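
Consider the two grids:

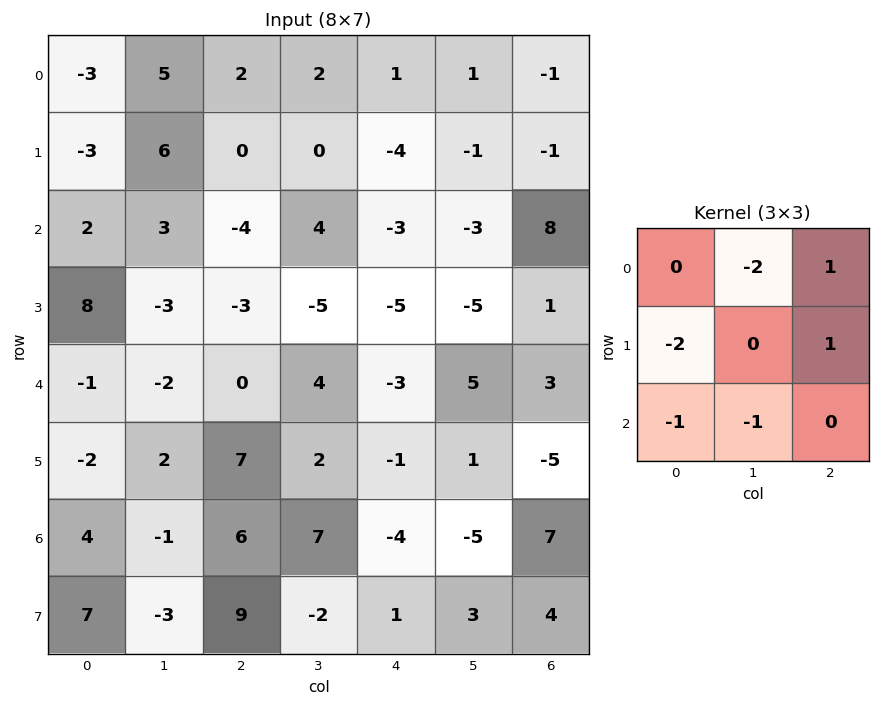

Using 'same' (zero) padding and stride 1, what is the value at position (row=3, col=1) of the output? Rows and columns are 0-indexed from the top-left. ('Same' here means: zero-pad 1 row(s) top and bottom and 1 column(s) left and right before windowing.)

-26

The receptive field on the zero-padded input at this output position is [2 3 -4 / 8 -3 -3 / -1 -2 0]. Elementwise product with the kernel and sum: 3·-2 + -4·1 + 8·-2 + -3·1 + -1·-1 + -2·-1.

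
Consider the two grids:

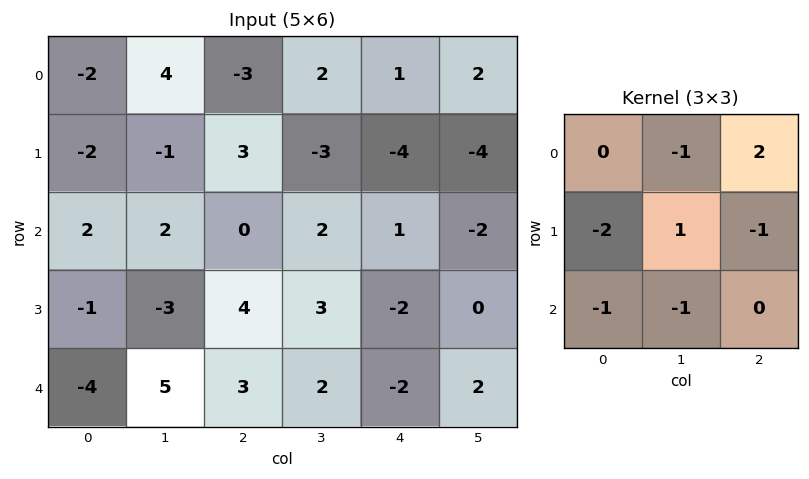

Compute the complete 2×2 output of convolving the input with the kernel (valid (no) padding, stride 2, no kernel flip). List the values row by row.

Output[0,0]: The receptive field on the input at this output position is [-2 4 -3 / -2 -1 3 / 2 2 0]. Elementwise product with the kernel and sum: 4·-1 + -3·2 + -2·-2 + -1·1 + 3·-1 + 2·-1 + 2·-1.

-14 -7
-8 -8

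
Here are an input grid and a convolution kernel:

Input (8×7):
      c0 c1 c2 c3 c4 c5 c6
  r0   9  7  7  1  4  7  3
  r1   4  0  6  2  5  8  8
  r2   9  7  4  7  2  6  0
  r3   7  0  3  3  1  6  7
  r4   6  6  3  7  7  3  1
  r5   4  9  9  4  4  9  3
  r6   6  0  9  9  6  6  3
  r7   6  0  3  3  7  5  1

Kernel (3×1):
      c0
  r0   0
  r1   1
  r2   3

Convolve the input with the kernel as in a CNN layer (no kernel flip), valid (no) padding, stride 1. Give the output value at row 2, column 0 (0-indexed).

25

The receptive field on the input at this output position is [9 / 7 / 6]. Elementwise product with the kernel and sum: 7·1 + 6·3.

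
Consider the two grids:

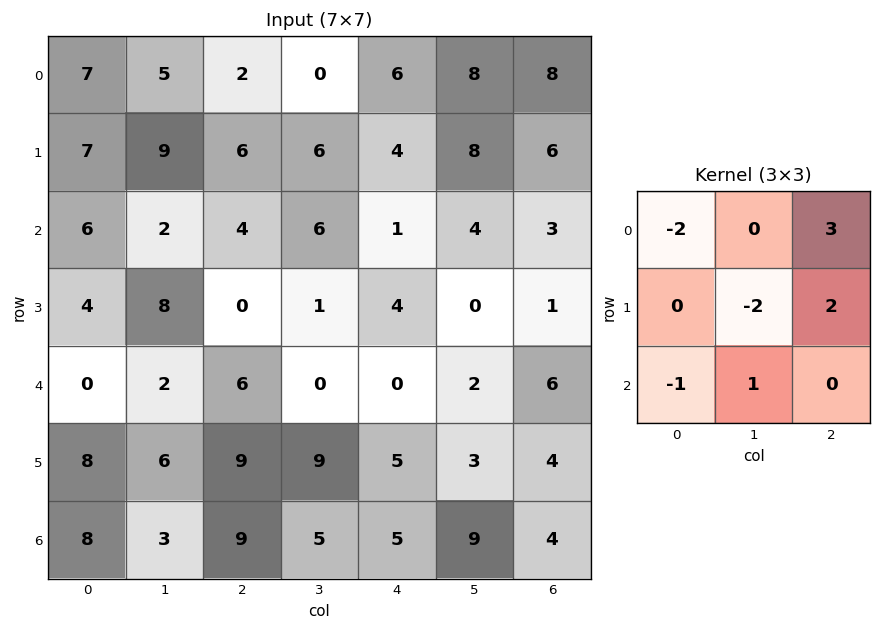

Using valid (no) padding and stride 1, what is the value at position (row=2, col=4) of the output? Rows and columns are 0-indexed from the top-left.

The receptive field on the input at this output position is [1 4 3 / 4 0 1 / 0 2 6]. Elementwise product with the kernel and sum: 1·-2 + 3·3 + 0·-2 + 1·2 + 0·-1 + 2·1.

11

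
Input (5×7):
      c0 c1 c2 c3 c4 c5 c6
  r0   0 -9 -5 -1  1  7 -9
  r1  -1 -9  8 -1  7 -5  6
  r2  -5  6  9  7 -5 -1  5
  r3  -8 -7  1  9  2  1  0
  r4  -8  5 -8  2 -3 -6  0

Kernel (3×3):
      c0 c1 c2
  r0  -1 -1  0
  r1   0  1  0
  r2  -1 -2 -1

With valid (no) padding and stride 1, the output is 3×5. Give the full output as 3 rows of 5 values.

Output[0,0]: The receptive field on the input at this output position is [0 -9 -5 / -1 -9 8 / -5 6 9]. Elementwise product with the kernel and sum: 0·-1 + -9·-1 + -9·1 + -5·-1 + 6·-2 + 9·-1.

-16 -9 -13 11 -11
37 6 -21 -25 -7
-2 -5 0 10 22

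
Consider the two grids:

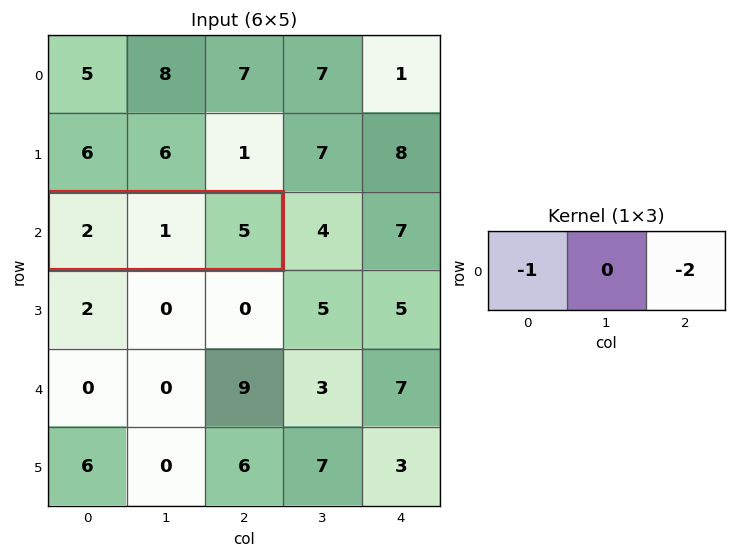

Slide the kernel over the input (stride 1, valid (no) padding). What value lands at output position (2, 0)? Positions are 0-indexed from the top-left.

The receptive field on the input at this output position is [2 1 5]. Elementwise product with the kernel and sum: 2·-1 + 5·-2.

-12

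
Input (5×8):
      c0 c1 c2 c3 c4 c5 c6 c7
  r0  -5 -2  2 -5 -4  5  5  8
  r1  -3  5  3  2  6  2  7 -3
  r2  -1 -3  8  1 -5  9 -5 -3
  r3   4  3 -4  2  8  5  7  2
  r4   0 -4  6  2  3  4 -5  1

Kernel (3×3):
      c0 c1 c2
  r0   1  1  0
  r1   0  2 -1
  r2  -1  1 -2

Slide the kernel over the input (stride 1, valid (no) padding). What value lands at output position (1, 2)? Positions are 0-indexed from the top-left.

The receptive field on the input at this output position is [3 2 6 / 8 1 -5 / -4 2 8]. Elementwise product with the kernel and sum: 3·1 + 2·1 + 1·2 + -5·-1 + -4·-1 + 2·1 + 8·-2.

2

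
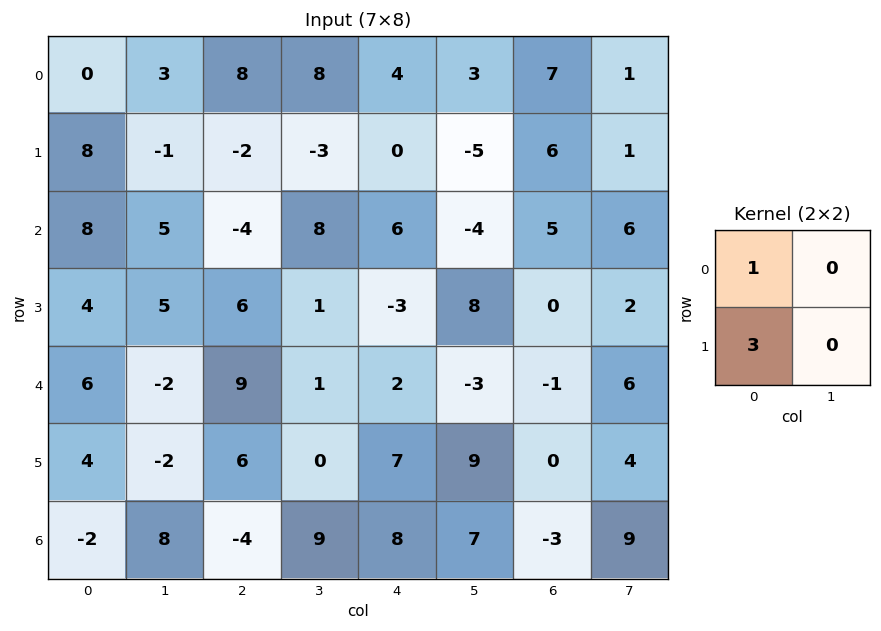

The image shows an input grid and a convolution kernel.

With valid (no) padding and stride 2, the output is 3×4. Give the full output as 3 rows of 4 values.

Output[0,0]: The receptive field on the input at this output position is [0 3 / 8 -1]. Elementwise product with the kernel and sum: 0·1 + 8·3.

24 2 4 25
20 14 -3 5
18 27 23 -1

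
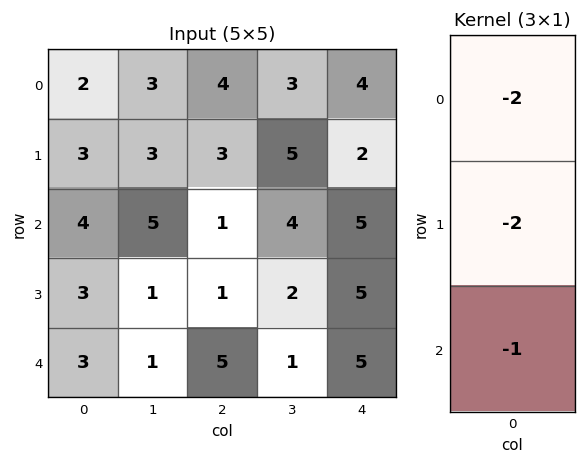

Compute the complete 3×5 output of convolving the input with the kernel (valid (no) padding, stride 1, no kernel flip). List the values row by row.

Output[0,0]: The receptive field on the input at this output position is [2 / 3 / 4]. Elementwise product with the kernel and sum: 2·-2 + 3·-2 + 4·-1.
Output[0,1]: The receptive field on the input at this output position is [3 / 3 / 5]. Elementwise product with the kernel and sum: 3·-2 + 3·-2 + 5·-1.

-14 -17 -15 -20 -17
-17 -17 -9 -20 -19
-17 -13 -9 -13 -25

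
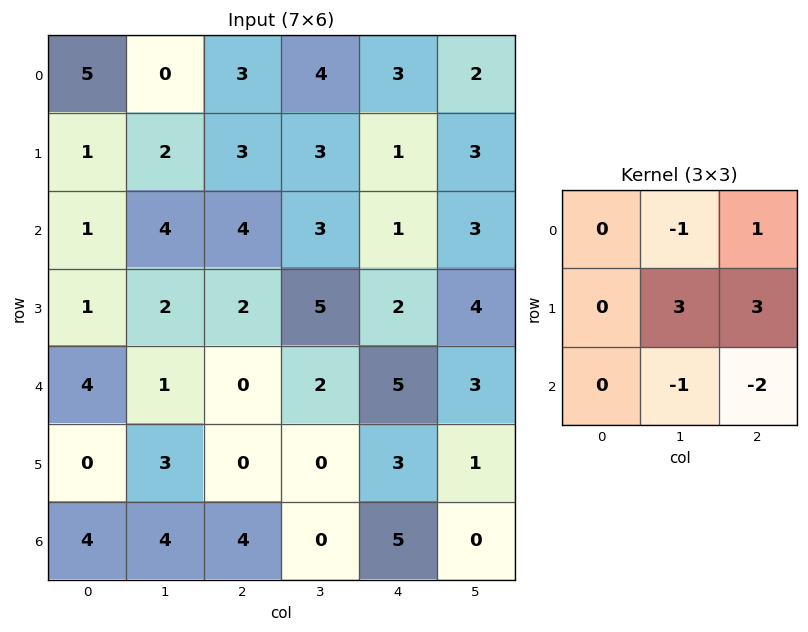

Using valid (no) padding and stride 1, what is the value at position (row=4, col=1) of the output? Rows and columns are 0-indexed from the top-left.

-2

The receptive field on the input at this output position is [1 0 2 / 3 0 0 / 4 4 0]. Elementwise product with the kernel and sum: 0·-1 + 2·1 + 0·3 + 0·3 + 4·-1 + 0·-2.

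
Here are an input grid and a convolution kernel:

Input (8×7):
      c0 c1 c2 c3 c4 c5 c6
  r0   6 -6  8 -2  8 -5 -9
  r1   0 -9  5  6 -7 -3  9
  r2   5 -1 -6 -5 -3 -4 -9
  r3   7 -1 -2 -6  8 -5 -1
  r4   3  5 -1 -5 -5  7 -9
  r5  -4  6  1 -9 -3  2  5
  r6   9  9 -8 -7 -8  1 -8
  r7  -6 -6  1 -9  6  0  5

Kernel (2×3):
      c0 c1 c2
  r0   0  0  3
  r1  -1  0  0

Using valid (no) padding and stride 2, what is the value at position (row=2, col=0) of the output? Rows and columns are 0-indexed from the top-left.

1

The receptive field on the input at this output position is [3 5 -1 / -4 6 1]. Elementwise product with the kernel and sum: -1·3 + -4·-1.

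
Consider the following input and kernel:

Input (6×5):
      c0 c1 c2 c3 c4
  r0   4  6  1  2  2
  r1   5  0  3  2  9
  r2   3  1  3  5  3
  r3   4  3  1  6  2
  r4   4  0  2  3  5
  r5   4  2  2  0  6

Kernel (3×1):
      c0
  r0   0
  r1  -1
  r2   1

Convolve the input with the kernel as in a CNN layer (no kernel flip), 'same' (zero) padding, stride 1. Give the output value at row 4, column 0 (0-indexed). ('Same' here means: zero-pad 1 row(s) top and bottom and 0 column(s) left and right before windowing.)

The receptive field on the zero-padded input at this output position is [4 / 4 / 4]. Elementwise product with the kernel and sum: 4·-1 + 4·1.

0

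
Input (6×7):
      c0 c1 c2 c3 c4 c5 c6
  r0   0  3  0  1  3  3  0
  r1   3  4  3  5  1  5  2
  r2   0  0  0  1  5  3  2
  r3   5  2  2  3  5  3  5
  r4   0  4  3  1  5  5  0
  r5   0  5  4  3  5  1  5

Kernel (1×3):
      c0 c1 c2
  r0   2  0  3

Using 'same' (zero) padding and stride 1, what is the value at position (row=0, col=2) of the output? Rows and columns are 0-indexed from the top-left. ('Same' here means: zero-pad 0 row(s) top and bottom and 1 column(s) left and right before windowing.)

The receptive field on the zero-padded input at this output position is [3 0 1]. Elementwise product with the kernel and sum: 3·2 + 1·3.

9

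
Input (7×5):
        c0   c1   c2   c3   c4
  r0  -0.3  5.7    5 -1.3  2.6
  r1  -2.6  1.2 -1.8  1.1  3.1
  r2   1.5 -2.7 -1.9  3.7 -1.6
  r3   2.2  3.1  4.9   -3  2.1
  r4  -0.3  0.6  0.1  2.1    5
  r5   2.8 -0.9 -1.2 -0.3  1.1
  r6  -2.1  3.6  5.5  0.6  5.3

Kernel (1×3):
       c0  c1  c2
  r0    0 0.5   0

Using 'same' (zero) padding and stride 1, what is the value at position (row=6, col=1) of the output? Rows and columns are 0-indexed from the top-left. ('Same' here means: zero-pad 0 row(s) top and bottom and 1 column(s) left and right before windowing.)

1.8

The receptive field on the zero-padded input at this output position is [-2.1 3.6 5.5]. Elementwise product with the kernel and sum: 3.6·0.5.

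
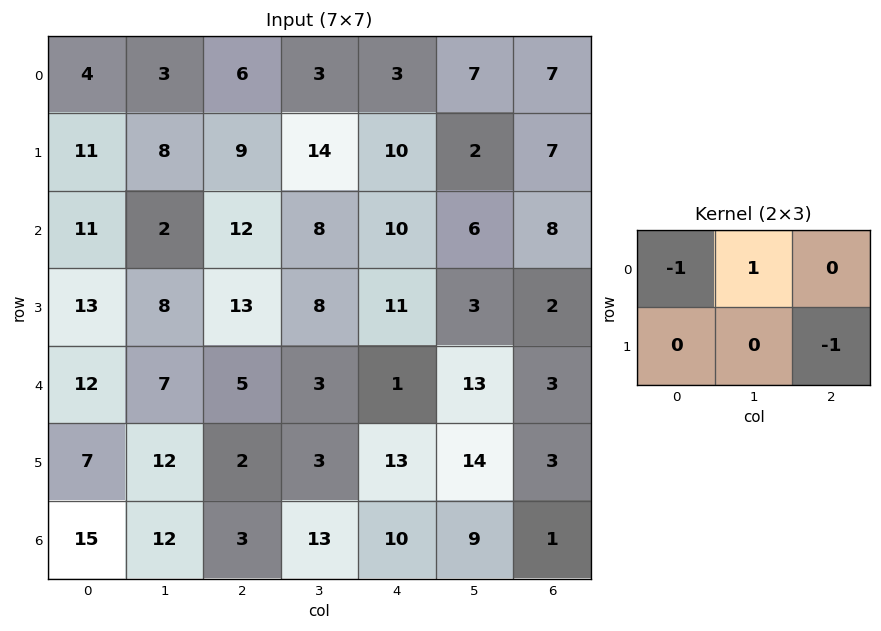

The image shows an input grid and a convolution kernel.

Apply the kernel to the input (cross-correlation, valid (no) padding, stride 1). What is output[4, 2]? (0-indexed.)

The receptive field on the input at this output position is [5 3 1 / 2 3 13]. Elementwise product with the kernel and sum: 5·-1 + 3·1 + 13·-1.

-15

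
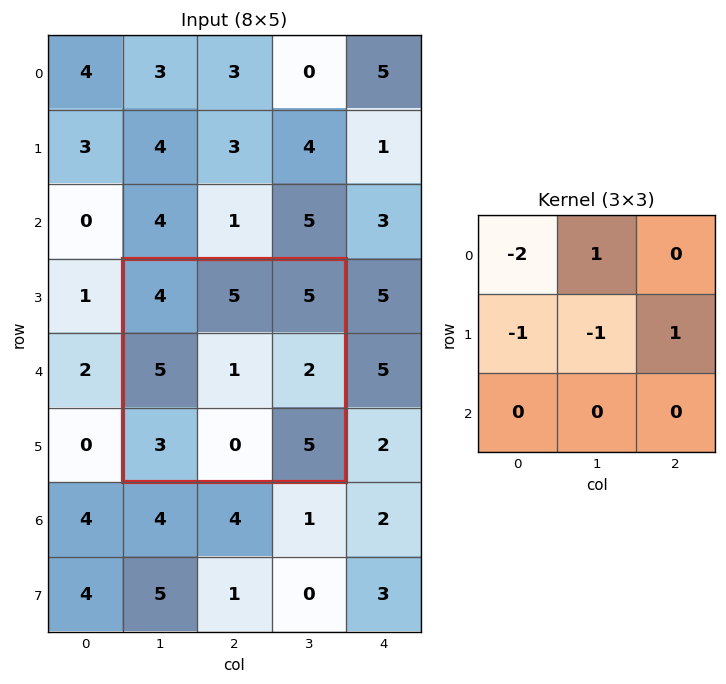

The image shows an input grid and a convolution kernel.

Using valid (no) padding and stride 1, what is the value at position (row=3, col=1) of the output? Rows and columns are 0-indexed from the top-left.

The receptive field on the input at this output position is [4 5 5 / 5 1 2 / 3 0 5]. Elementwise product with the kernel and sum: 4·-2 + 5·1 + 5·-1 + 1·-1 + 2·1.

-7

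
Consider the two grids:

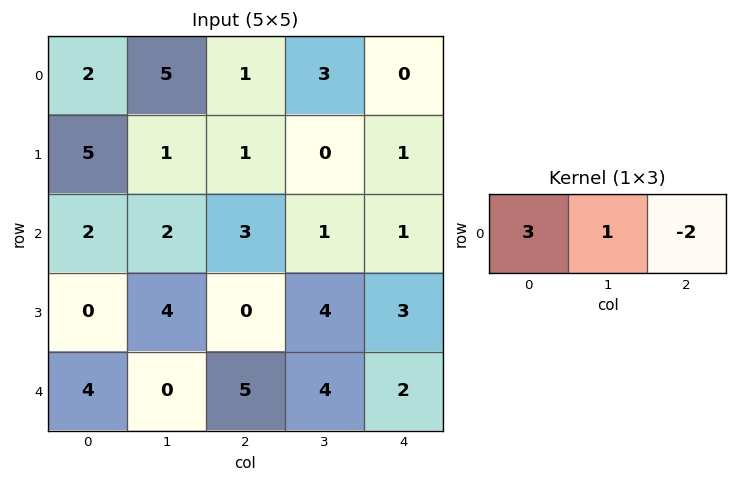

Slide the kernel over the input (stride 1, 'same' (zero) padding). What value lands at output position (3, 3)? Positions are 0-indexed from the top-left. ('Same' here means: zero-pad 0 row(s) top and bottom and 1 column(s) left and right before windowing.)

-2

The receptive field on the zero-padded input at this output position is [0 4 3]. Elementwise product with the kernel and sum: 0·3 + 4·1 + 3·-2.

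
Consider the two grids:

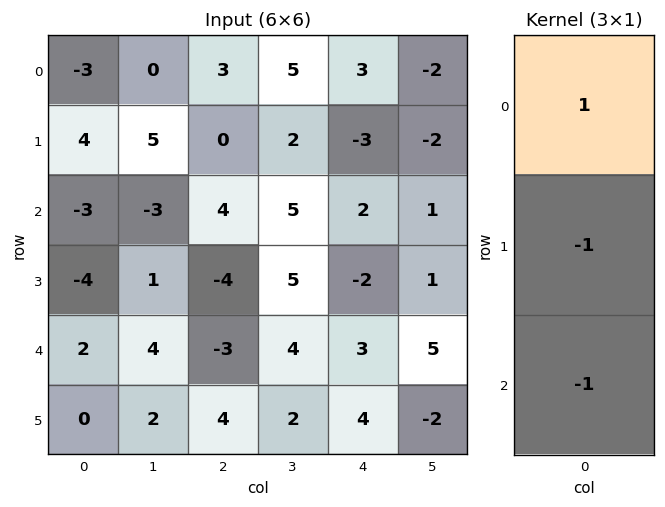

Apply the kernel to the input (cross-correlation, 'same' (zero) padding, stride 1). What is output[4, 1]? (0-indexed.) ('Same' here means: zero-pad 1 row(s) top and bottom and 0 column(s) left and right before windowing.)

The receptive field on the zero-padded input at this output position is [1 / 4 / 2]. Elementwise product with the kernel and sum: 1·1 + 4·-1 + 2·-1.

-5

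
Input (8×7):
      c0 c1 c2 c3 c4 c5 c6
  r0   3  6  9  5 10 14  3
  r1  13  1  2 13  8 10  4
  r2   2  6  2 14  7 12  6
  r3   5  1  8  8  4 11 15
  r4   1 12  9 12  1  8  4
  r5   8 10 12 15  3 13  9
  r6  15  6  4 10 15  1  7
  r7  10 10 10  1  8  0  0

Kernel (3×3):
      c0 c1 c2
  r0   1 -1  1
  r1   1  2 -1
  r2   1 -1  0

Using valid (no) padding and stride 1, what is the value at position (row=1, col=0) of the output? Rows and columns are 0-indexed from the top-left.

30

The receptive field on the input at this output position is [13 1 2 / 2 6 2 / 5 1 8]. Elementwise product with the kernel and sum: 13·1 + 1·-1 + 2·1 + 2·1 + 6·2 + 2·-1 + 5·1 + 1·-1.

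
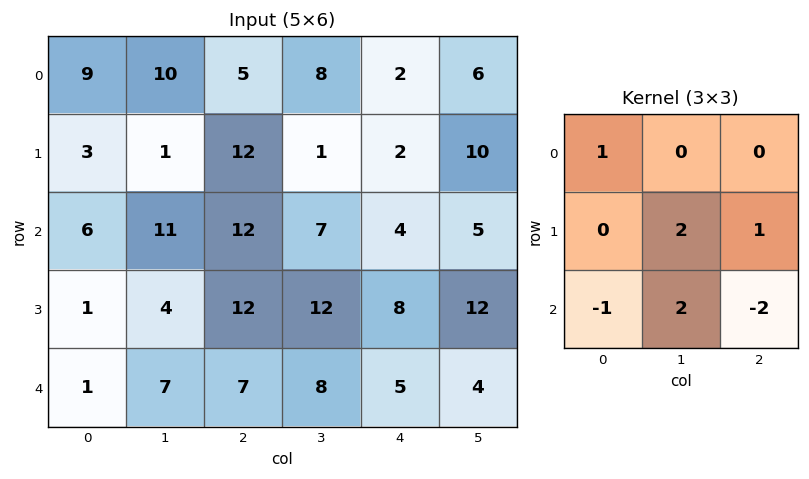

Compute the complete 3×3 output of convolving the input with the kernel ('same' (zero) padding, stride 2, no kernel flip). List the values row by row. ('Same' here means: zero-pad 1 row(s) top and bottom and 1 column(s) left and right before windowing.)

32 39 -7
17 28 -6
9 26 26

Output[0,0]: The receptive field on the zero-padded input at this output position is [0 0 0 / 0 9 10 / 0 3 1]. Elementwise product with the kernel and sum: 0·1 + 9·2 + 10·1 + 0·-1 + 3·2 + 1·-2.
Output[0,1]: The receptive field on the zero-padded input at this output position is [0 0 0 / 10 5 8 / 1 12 1]. Elementwise product with the kernel and sum: 0·1 + 5·2 + 8·1 + 1·-1 + 12·2 + 1·-2.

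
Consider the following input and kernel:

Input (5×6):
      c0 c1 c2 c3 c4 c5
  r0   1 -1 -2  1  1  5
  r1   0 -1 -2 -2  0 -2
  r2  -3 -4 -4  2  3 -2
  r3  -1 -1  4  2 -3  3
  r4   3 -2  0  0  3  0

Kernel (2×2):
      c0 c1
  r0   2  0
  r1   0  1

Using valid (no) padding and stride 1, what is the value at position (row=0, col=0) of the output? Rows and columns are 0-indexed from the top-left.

The receptive field on the input at this output position is [1 -1 / 0 -1]. Elementwise product with the kernel and sum: 1·2 + -1·1.

1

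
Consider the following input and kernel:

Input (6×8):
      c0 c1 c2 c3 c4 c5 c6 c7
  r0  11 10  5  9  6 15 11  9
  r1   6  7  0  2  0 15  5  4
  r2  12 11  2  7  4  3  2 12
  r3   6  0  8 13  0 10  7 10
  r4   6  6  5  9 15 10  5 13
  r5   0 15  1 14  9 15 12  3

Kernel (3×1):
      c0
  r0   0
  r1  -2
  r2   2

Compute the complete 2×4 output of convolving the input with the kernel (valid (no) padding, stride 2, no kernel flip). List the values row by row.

Output[0,0]: The receptive field on the input at this output position is [11 / 6 / 12]. Elementwise product with the kernel and sum: 6·-2 + 12·2.

12 4 8 -6
0 -6 30 -4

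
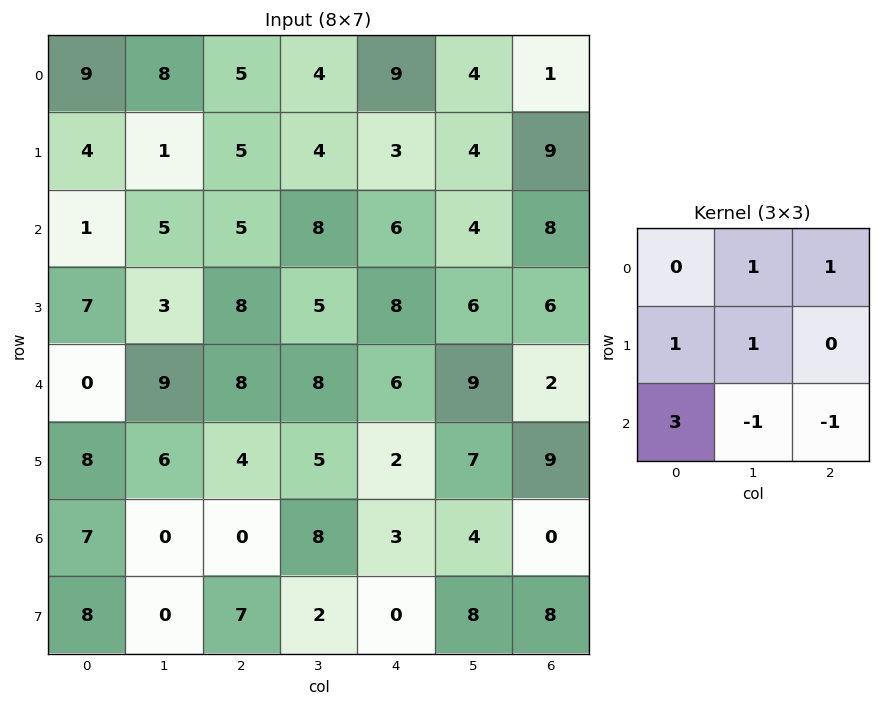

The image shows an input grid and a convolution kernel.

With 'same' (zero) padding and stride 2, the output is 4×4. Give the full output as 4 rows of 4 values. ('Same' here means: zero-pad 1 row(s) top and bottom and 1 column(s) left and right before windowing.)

4 7 18 8
-4 15 22 33
-4 39 34 29
13 0 18 29

Output[0,0]: The receptive field on the zero-padded input at this output position is [0 0 0 / 0 9 8 / 0 4 1]. Elementwise product with the kernel and sum: 0·1 + 0·1 + 0·1 + 9·1 + 0·3 + 4·-1 + 1·-1.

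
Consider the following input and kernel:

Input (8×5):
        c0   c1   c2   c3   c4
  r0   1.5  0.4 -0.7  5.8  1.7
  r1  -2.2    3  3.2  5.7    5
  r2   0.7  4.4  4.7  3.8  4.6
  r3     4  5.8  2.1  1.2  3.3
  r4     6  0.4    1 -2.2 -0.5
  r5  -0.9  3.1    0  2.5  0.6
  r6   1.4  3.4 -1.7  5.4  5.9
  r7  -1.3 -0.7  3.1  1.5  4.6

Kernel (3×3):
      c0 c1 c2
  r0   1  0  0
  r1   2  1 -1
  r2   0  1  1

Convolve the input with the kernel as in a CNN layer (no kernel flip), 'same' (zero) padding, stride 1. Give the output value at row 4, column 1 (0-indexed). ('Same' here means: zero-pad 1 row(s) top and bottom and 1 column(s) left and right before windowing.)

18.5

The receptive field on the zero-padded input at this output position is [4 5.8 2.1 / 6 0.4 1 / -0.9 3.1 0]. Elementwise product with the kernel and sum: 4·1 + 6·2 + 0.4·1 + 1·-1 + 3.1·1 + 0·1.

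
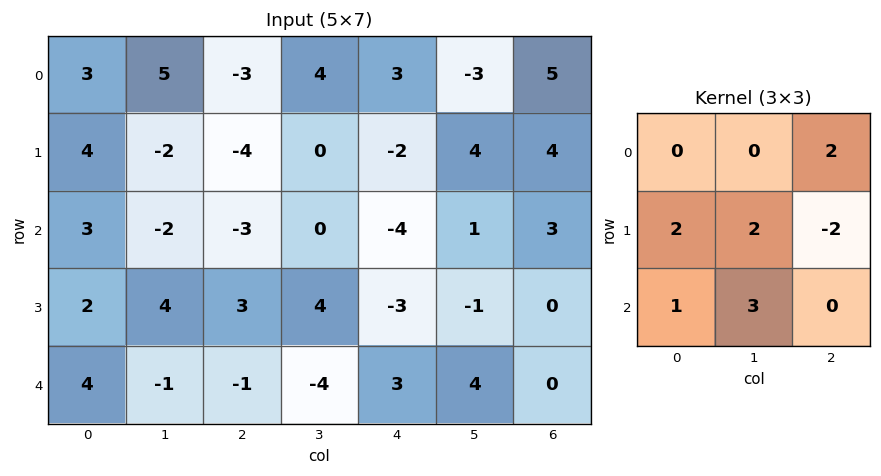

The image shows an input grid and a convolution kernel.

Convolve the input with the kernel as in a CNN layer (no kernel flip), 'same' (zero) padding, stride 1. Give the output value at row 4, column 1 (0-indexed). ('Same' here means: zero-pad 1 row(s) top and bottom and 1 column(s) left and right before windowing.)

14

The receptive field on the zero-padded input at this output position is [2 4 3 / 4 -1 -1 / 0 0 0]. Elementwise product with the kernel and sum: 3·2 + 4·2 + -1·2 + -1·-2 + 0·1 + 0·3.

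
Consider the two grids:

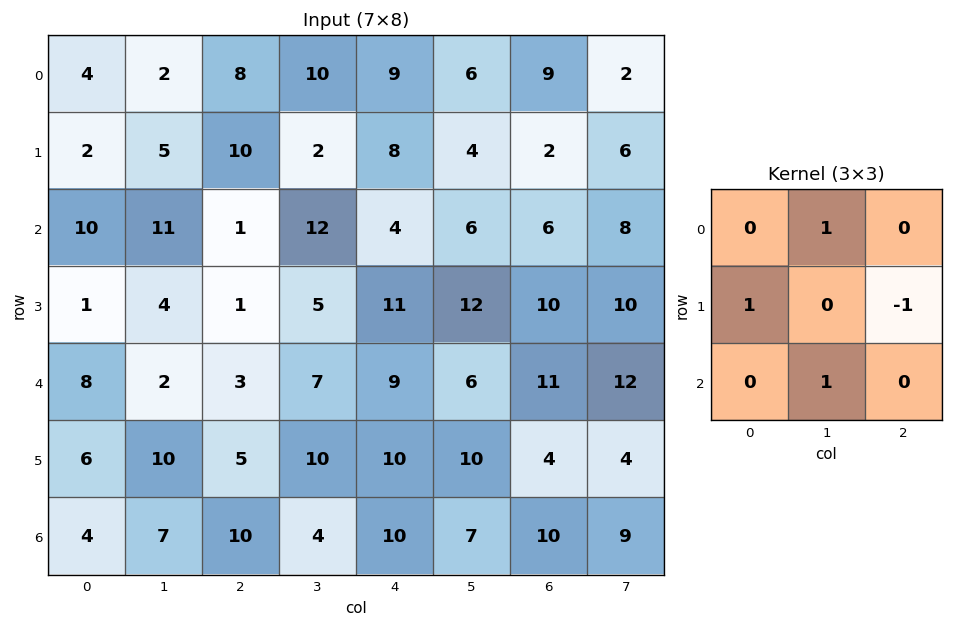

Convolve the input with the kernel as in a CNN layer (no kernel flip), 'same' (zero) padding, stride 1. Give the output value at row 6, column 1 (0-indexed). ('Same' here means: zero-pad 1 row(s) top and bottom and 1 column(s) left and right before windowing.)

4

The receptive field on the zero-padded input at this output position is [6 10 5 / 4 7 10 / 0 0 0]. Elementwise product with the kernel and sum: 10·1 + 4·1 + 10·-1 + 0·1.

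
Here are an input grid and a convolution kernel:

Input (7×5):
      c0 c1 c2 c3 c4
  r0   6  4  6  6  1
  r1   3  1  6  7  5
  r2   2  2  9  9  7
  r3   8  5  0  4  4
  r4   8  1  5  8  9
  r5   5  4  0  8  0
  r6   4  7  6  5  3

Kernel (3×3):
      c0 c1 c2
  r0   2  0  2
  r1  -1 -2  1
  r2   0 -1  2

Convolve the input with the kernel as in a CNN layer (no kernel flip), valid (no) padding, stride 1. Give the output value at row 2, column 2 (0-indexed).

38

The receptive field on the input at this output position is [9 9 7 / 0 4 4 / 5 8 9]. Elementwise product with the kernel and sum: 9·2 + 7·2 + 0·-1 + 4·-2 + 4·1 + 8·-1 + 9·2.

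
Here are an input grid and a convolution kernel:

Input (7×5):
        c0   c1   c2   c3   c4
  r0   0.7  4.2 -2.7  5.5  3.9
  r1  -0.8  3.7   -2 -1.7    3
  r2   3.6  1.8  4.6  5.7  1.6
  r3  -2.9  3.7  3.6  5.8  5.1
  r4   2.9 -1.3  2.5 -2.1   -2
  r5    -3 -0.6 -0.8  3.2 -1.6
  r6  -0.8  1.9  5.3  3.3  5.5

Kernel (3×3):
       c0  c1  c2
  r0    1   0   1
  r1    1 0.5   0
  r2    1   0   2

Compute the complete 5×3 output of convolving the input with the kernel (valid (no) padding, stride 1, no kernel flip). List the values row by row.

Output[0,0]: The receptive field on the input at this output position is [0.7 4.2 -2.7 / -0.8 3.7 -2 / 3.6 1.8 4.6]. Elementwise product with the kernel and sum: 0.7·1 + -2.7·1 + -0.8·1 + 3.7·0.5 + 3.6·1 + 4.6·2.
Output[0,1]: The receptive field on the input at this output position is [4.2 -2.7 5.5 / 3.7 -2 -1.7 / 1.8 4.6 5.7]. Elementwise product with the kernel and sum: 4.2·1 + 5.5·1 + 3.7·1 + -2·0.5 + 1.8·1 + 5.7·2.

11.85 25.6 6.15
6 21.4 22.25
15.05 7.5 11.2
-1.65 15.25 6.15
11.9 4.1 17.6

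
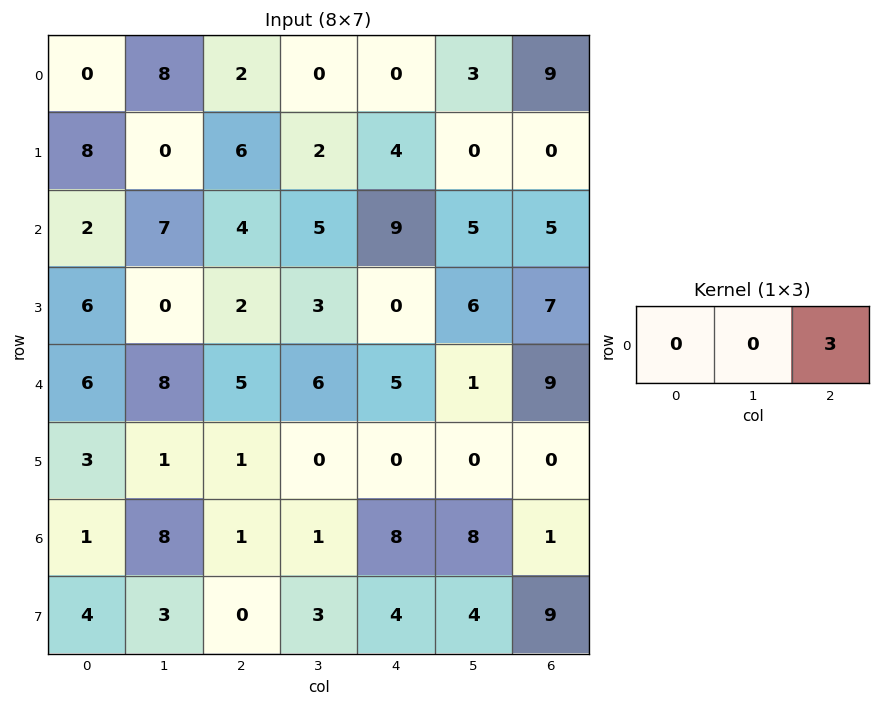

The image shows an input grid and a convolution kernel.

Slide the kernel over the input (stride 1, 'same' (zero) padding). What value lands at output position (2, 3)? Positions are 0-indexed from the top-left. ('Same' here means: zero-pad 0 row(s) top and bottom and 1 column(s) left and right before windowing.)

27

The receptive field on the zero-padded input at this output position is [4 5 9]. Elementwise product with the kernel and sum: 9·3.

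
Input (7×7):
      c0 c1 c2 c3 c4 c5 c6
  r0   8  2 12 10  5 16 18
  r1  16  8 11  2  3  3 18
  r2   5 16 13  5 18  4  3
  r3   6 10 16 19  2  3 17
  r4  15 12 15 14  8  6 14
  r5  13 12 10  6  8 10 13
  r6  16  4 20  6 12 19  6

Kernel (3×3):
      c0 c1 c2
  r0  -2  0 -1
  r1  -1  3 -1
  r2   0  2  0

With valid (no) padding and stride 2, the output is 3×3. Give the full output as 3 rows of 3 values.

1 -27 -32
9 23 -37
-24 -26 17

Output[0,0]: The receptive field on the input at this output position is [8 2 12 / 16 8 11 / 5 16 13]. Elementwise product with the kernel and sum: 8·-2 + 12·-1 + 16·-1 + 8·3 + 11·-1 + 16·2.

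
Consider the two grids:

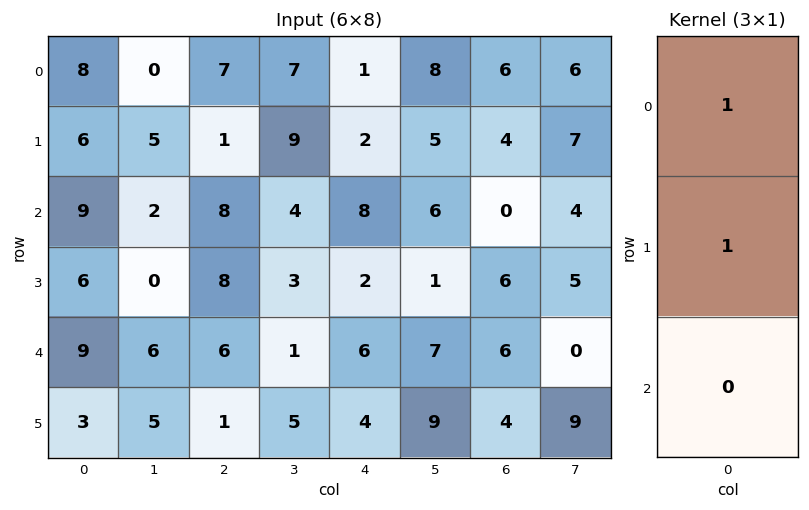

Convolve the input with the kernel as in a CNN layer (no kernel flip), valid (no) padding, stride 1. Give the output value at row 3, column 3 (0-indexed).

The receptive field on the input at this output position is [3 / 1 / 5]. Elementwise product with the kernel and sum: 3·1 + 1·1.

4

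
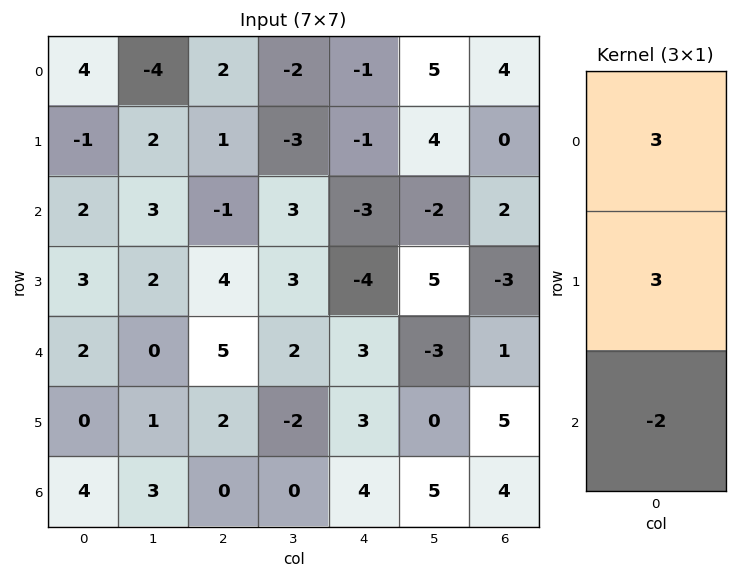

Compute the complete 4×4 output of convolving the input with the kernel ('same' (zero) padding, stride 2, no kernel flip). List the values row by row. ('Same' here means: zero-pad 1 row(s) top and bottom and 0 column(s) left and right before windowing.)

14 4 -1 12
-3 -8 -4 12
15 23 -9 -16
12 6 21 27

Output[0,0]: The receptive field on the zero-padded input at this output position is [0 / 4 / -1]. Elementwise product with the kernel and sum: 0·3 + 4·3 + -1·-2.
Output[0,1]: The receptive field on the zero-padded input at this output position is [0 / 2 / 1]. Elementwise product with the kernel and sum: 0·3 + 2·3 + 1·-2.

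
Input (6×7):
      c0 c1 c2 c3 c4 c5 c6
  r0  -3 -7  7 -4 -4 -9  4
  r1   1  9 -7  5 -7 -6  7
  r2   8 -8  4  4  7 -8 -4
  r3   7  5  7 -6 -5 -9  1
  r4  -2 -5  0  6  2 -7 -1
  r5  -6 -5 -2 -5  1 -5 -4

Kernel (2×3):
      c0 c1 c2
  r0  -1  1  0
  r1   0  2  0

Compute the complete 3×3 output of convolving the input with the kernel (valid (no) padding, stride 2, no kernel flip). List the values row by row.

Output[0,0]: The receptive field on the input at this output position is [-3 -7 7 / 1 9 -7]. Elementwise product with the kernel and sum: -3·-1 + -7·1 + 9·2.
Output[0,1]: The receptive field on the input at this output position is [7 -4 -4 / -7 5 -7]. Elementwise product with the kernel and sum: 7·-1 + -4·1 + 5·2.

14 -1 -17
-6 -12 -33
-13 -4 -19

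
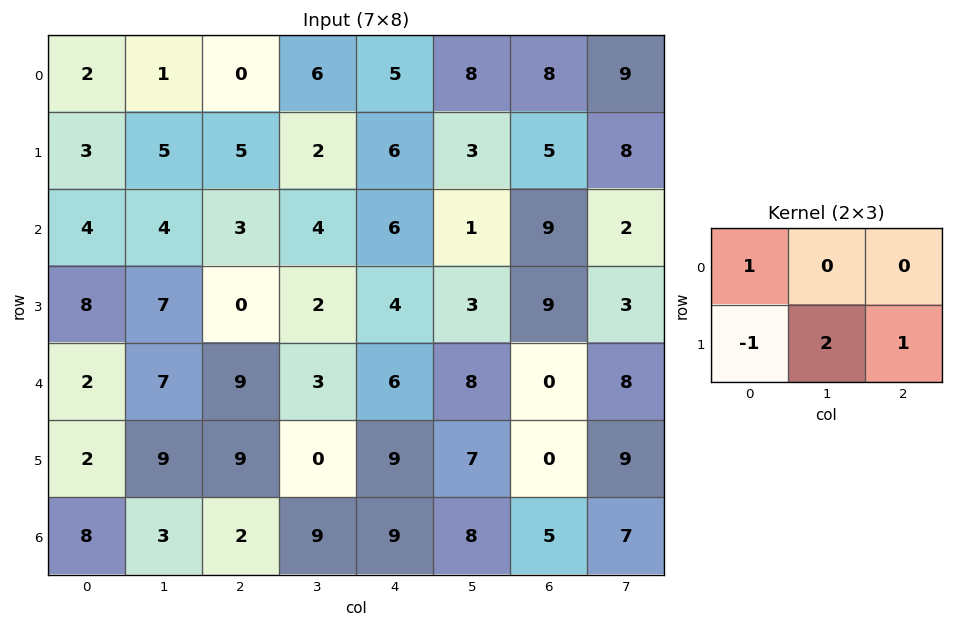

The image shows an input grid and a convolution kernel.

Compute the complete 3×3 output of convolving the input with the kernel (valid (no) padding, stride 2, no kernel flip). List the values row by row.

14 5 10
10 11 17
27 9 11

Output[0,0]: The receptive field on the input at this output position is [2 1 0 / 3 5 5]. Elementwise product with the kernel and sum: 2·1 + 3·-1 + 5·2 + 5·1.
Output[0,1]: The receptive field on the input at this output position is [0 6 5 / 5 2 6]. Elementwise product with the kernel and sum: 0·1 + 5·-1 + 2·2 + 6·1.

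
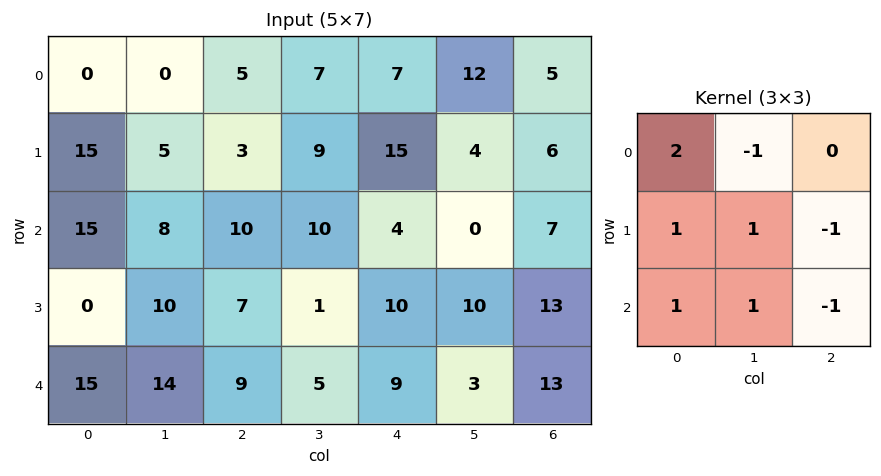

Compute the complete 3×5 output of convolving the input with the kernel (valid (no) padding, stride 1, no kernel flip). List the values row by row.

Output[0,0]: The receptive field on the input at this output position is [0 0 5 / 15 5 3 / 15 8 10]. Elementwise product with the kernel and sum: 0·2 + 0·-1 + 15·1 + 5·1 + 3·-1 + 15·1 + 8·1 + 10·-1.

30 2 16 41 12
41 31 11 18 30
45 40 13 28 14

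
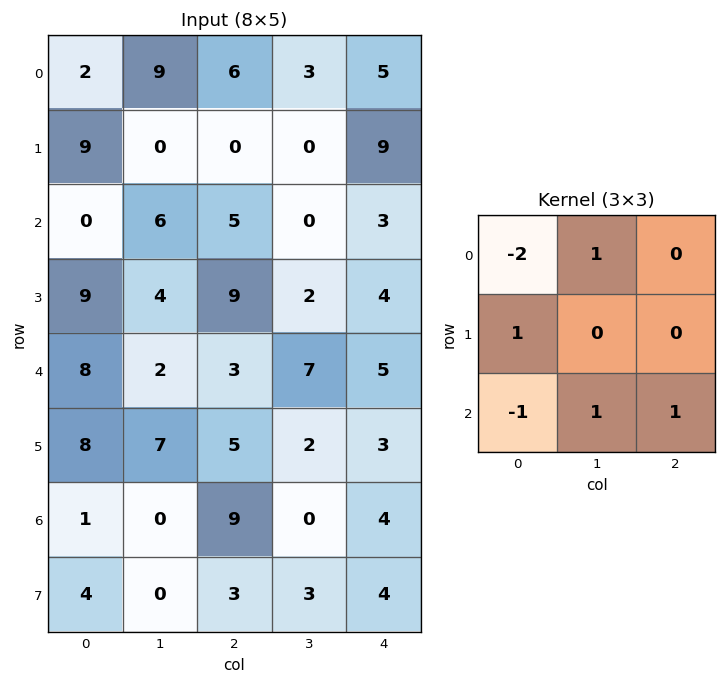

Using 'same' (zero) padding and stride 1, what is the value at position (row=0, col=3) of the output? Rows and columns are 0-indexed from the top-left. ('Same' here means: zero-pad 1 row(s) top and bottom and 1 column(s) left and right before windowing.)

The receptive field on the zero-padded input at this output position is [0 0 0 / 6 3 5 / 0 0 9]. Elementwise product with the kernel and sum: 0·-2 + 0·1 + 6·1 + 0·-1 + 0·1 + 9·1.

15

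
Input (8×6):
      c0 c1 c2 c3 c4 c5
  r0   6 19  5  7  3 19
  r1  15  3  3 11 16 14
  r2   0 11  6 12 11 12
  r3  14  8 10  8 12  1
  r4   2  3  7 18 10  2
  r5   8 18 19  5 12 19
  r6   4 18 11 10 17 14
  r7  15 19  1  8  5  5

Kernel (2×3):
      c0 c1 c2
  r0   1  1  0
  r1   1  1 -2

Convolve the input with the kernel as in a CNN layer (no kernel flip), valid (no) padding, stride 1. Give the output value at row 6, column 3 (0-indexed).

30

The receptive field on the input at this output position is [10 17 14 / 8 5 5]. Elementwise product with the kernel and sum: 10·1 + 17·1 + 8·1 + 5·1 + 5·-2.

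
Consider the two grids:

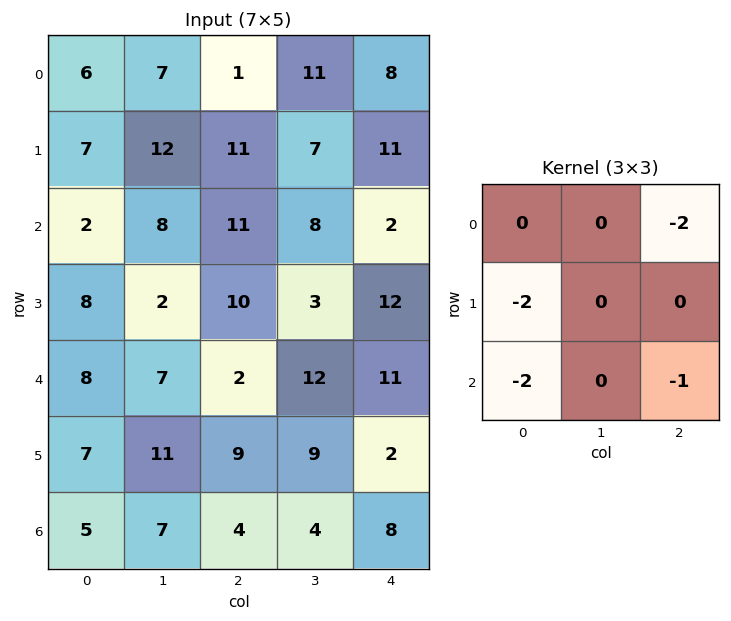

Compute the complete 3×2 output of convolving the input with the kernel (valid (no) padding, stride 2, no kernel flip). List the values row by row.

-31 -62
-56 -39
-32 -56

Output[0,0]: The receptive field on the input at this output position is [6 7 1 / 7 12 11 / 2 8 11]. Elementwise product with the kernel and sum: 1·-2 + 7·-2 + 2·-2 + 11·-1.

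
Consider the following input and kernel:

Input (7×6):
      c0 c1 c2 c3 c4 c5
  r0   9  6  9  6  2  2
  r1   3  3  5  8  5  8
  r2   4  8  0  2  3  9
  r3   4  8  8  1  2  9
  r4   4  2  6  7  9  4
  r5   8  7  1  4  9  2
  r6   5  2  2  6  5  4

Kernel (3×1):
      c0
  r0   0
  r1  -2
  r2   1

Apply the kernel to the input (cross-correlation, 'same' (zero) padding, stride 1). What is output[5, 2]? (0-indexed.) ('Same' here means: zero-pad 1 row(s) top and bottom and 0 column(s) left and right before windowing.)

The receptive field on the zero-padded input at this output position is [6 / 1 / 2]. Elementwise product with the kernel and sum: 1·-2 + 2·1.

0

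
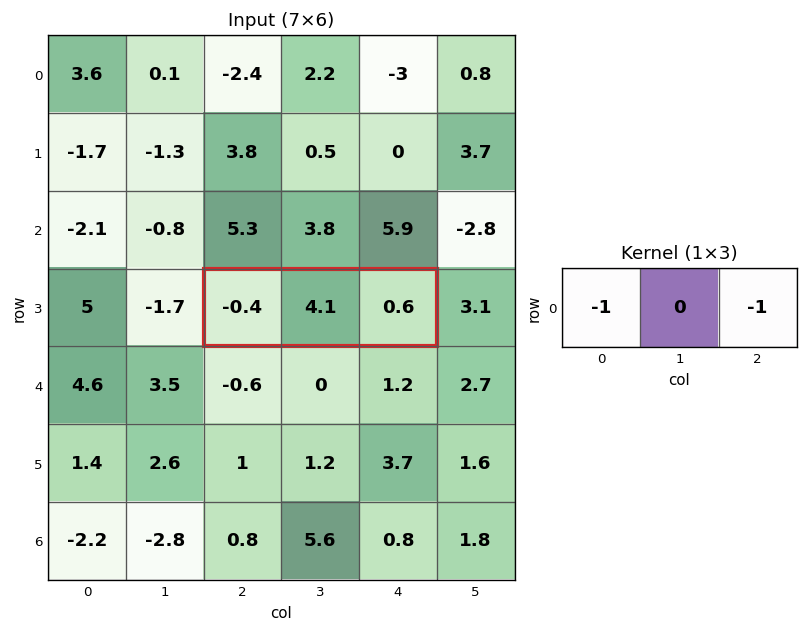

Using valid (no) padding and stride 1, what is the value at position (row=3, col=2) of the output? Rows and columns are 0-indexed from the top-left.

-0.2

The receptive field on the input at this output position is [-0.4 4.1 0.6]. Elementwise product with the kernel and sum: -0.4·-1 + 0.6·-1.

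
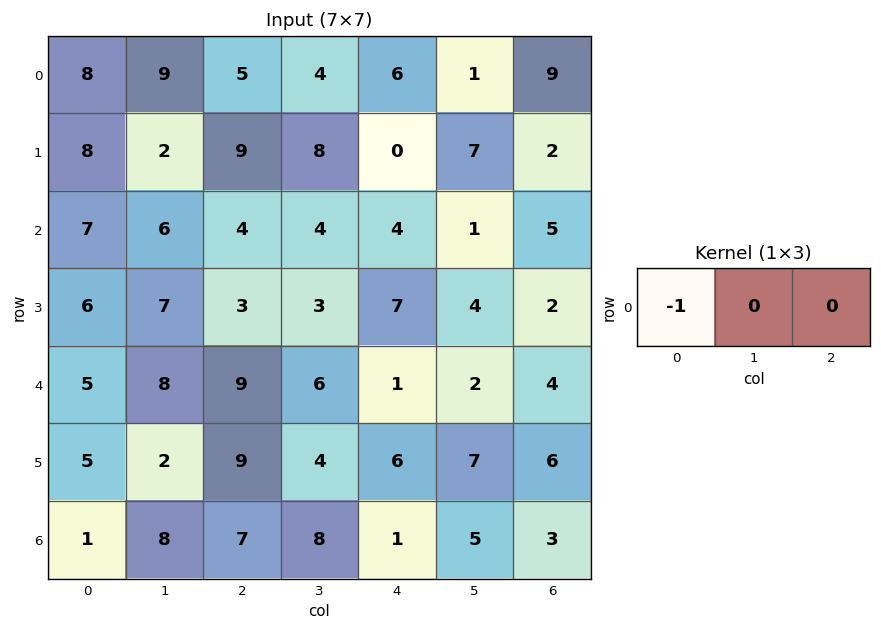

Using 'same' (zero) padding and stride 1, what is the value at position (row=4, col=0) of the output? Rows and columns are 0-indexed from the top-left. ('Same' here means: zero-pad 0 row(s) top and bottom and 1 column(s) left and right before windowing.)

The receptive field on the zero-padded input at this output position is [0 5 8]. Elementwise product with the kernel and sum: 0·-1.

0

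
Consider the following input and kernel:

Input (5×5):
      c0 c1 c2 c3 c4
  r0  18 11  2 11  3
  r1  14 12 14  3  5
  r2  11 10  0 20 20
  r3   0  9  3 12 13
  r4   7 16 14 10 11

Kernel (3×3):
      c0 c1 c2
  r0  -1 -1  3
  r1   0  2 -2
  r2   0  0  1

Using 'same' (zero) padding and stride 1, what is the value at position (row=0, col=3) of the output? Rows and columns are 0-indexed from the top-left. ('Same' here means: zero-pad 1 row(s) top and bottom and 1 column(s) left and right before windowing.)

21

The receptive field on the zero-padded input at this output position is [0 0 0 / 2 11 3 / 14 3 5]. Elementwise product with the kernel and sum: 0·-1 + 0·-1 + 0·3 + 11·2 + 3·-2 + 5·1.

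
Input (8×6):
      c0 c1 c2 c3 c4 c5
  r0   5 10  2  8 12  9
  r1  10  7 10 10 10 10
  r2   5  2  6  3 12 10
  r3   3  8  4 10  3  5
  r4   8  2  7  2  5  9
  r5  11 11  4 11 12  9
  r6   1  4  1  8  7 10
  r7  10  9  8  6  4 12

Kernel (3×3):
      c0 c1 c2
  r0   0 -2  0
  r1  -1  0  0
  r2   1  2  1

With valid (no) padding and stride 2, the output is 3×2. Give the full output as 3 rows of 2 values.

Output[0,0]: The receptive field on the input at this output position is [5 10 2 / 10 7 10 / 5 2 6]. Elementwise product with the kernel and sum: 10·-2 + 10·-1 + 5·1 + 2·2 + 6·1.

-15 -2
12 6
-5 16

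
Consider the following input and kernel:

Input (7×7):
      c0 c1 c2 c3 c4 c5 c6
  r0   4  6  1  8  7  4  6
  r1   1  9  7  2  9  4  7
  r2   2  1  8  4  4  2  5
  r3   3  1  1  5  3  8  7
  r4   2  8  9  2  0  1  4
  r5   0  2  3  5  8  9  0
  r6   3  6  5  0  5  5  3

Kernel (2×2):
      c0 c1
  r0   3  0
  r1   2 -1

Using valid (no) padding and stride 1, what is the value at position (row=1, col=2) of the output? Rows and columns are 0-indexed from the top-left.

The receptive field on the input at this output position is [7 2 / 8 4]. Elementwise product with the kernel and sum: 7·3 + 8·2 + 4·-1.

33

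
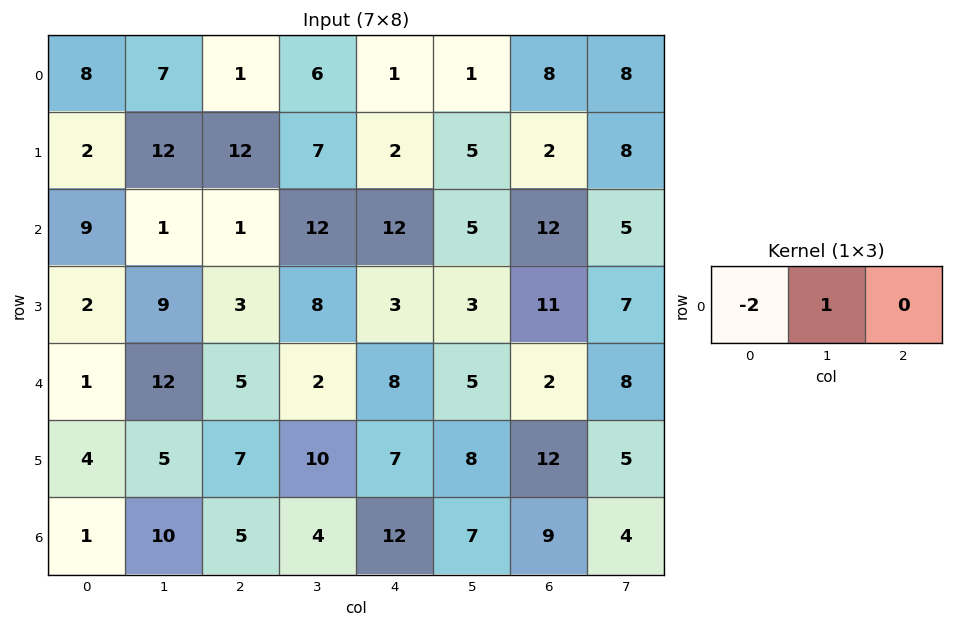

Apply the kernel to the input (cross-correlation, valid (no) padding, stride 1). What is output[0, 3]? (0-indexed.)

The receptive field on the input at this output position is [6 1 1]. Elementwise product with the kernel and sum: 6·-2 + 1·1.

-11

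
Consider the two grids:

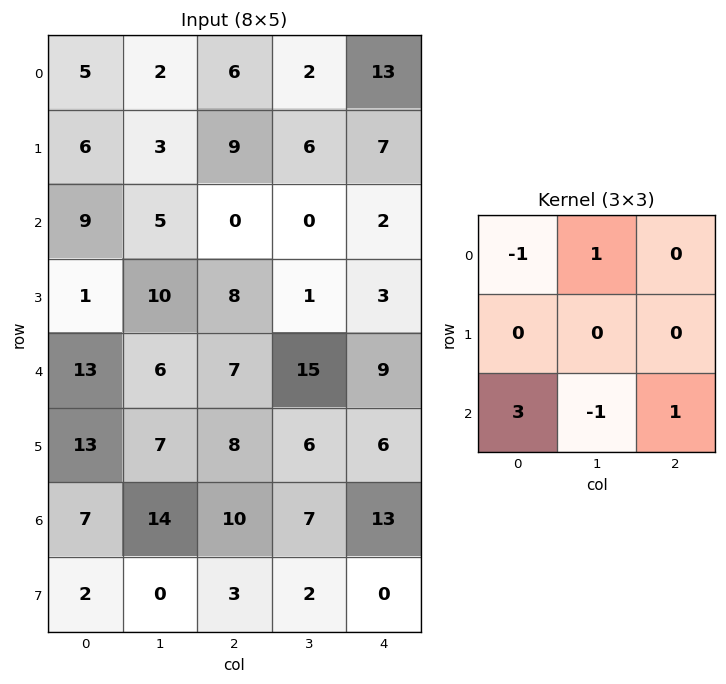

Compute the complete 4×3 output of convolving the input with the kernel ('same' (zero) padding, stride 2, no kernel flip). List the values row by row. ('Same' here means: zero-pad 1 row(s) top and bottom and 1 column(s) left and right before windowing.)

-3 6 11
15 29 1
-5 17 14
11 0 6

Output[0,0]: The receptive field on the zero-padded input at this output position is [0 0 0 / 0 5 2 / 0 6 3]. Elementwise product with the kernel and sum: 0·-1 + 0·1 + 0·3 + 6·-1 + 3·1.
Output[0,1]: The receptive field on the zero-padded input at this output position is [0 0 0 / 2 6 2 / 3 9 6]. Elementwise product with the kernel and sum: 0·-1 + 0·1 + 3·3 + 9·-1 + 6·1.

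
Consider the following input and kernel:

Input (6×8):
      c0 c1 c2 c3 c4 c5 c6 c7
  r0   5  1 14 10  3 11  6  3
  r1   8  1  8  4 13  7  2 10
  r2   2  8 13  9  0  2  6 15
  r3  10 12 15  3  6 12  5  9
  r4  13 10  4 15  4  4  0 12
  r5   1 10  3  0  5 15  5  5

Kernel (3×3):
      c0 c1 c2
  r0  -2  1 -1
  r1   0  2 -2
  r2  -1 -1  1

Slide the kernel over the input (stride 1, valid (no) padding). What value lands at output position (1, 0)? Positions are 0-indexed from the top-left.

-40

The receptive field on the input at this output position is [8 1 8 / 2 8 13 / 10 12 15]. Elementwise product with the kernel and sum: 8·-2 + 1·1 + 8·-1 + 8·2 + 13·-2 + 10·-1 + 12·-1 + 15·1.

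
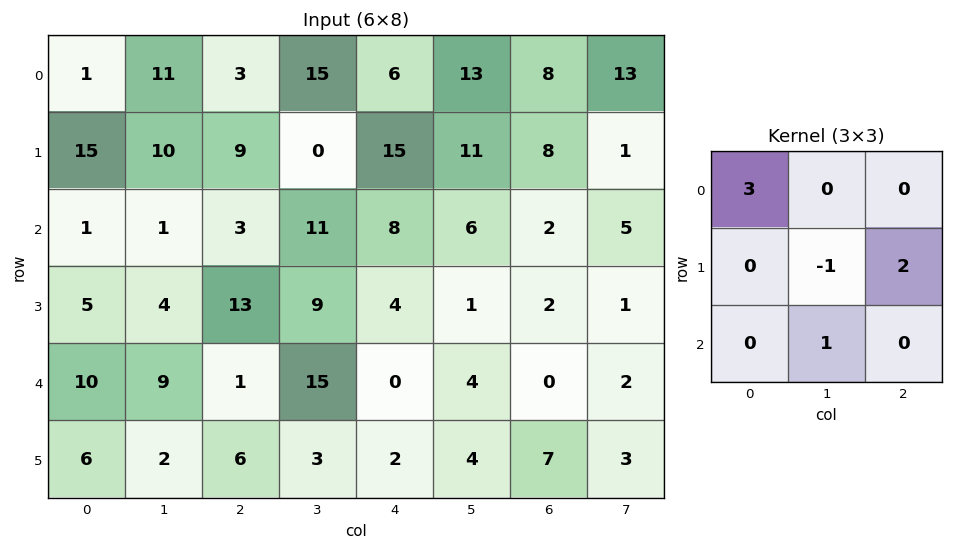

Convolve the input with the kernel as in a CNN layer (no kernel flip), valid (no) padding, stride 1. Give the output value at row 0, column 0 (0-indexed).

The receptive field on the input at this output position is [1 11 3 / 15 10 9 / 1 1 3]. Elementwise product with the kernel and sum: 1·3 + 10·-1 + 9·2 + 1·1.

12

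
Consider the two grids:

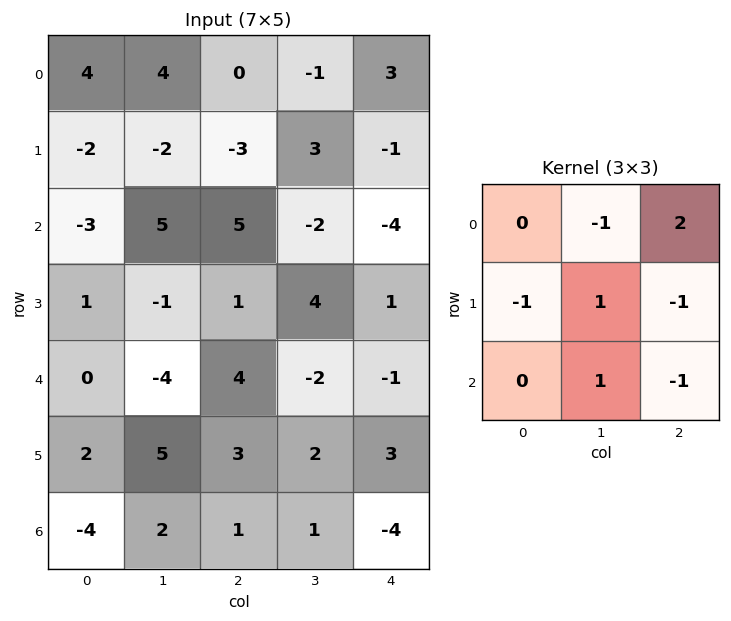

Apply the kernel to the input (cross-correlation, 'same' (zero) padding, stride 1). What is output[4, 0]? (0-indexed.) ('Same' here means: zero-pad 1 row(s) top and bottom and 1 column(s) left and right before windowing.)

The receptive field on the zero-padded input at this output position is [0 1 -1 / 0 0 -4 / 0 2 5]. Elementwise product with the kernel and sum: 1·-1 + -1·2 + 0·-1 + 0·1 + -4·-1 + 2·1 + 5·-1.

-2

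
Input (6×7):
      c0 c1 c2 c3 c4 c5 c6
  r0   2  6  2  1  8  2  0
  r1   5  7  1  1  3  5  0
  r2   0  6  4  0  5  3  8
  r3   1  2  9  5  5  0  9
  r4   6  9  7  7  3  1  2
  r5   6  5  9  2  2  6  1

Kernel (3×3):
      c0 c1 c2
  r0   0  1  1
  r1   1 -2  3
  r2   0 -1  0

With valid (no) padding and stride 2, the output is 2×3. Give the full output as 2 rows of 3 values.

-4 17 -8
25 12 42

Output[0,0]: The receptive field on the input at this output position is [2 6 2 / 5 7 1 / 0 6 4]. Elementwise product with the kernel and sum: 6·1 + 2·1 + 5·1 + 7·-2 + 1·3 + 6·-1.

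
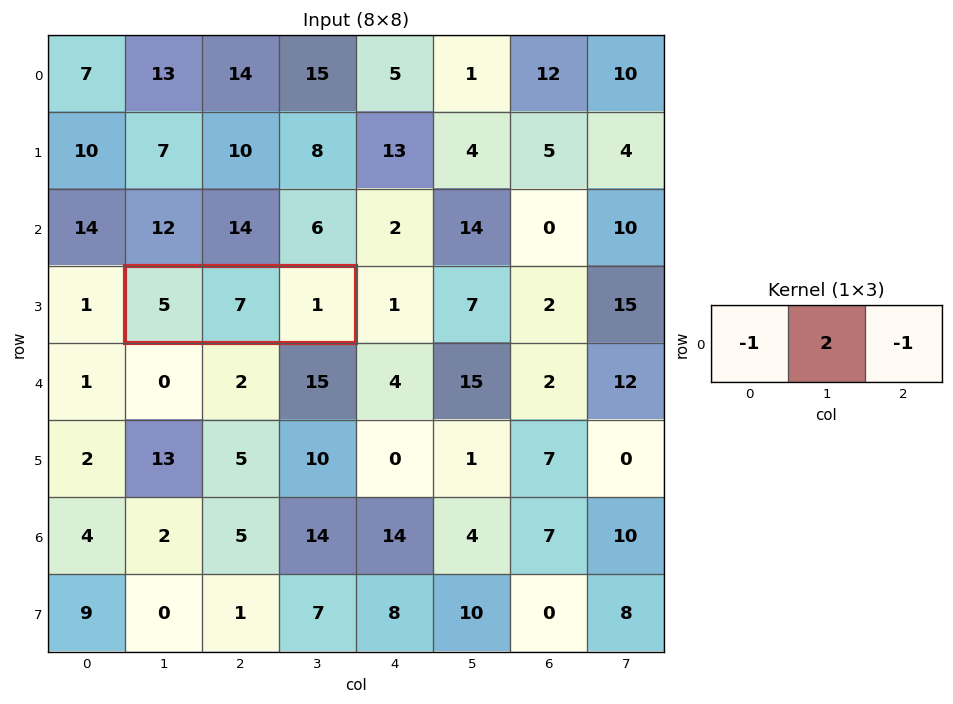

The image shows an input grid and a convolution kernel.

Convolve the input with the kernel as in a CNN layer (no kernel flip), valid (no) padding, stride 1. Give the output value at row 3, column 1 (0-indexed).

The receptive field on the input at this output position is [5 7 1]. Elementwise product with the kernel and sum: 5·-1 + 7·2 + 1·-1.

8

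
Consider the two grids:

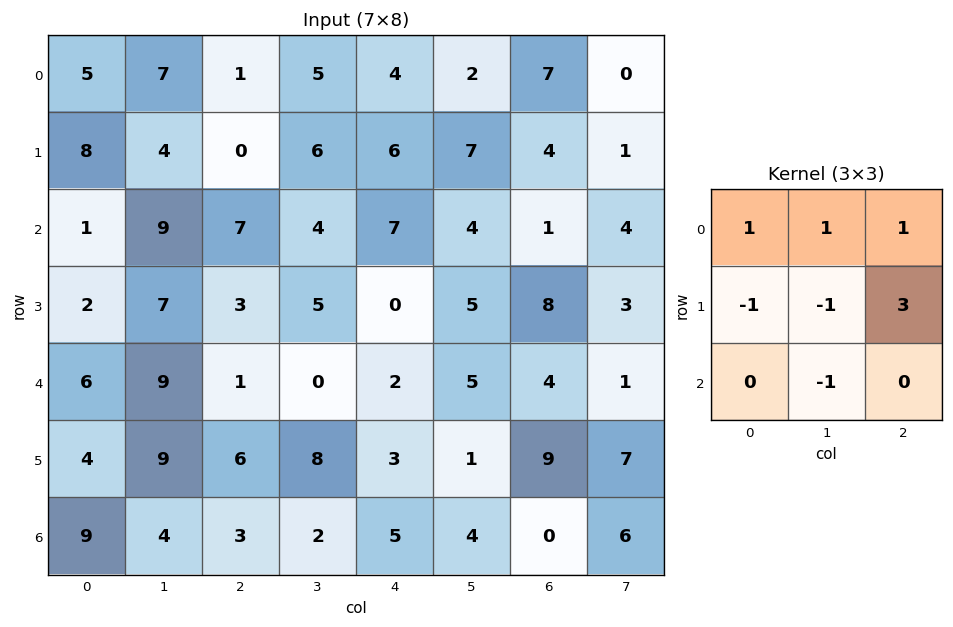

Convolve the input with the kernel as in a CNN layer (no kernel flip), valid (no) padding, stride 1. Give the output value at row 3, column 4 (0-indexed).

The receptive field on the input at this output position is [0 5 8 / 2 5 4 / 3 1 9]. Elementwise product with the kernel and sum: 0·1 + 5·1 + 8·1 + 2·-1 + 5·-1 + 4·3 + 1·-1.

17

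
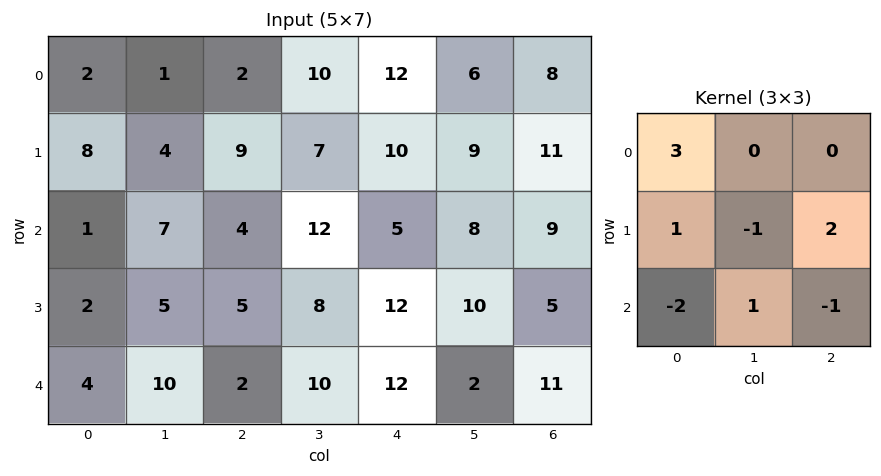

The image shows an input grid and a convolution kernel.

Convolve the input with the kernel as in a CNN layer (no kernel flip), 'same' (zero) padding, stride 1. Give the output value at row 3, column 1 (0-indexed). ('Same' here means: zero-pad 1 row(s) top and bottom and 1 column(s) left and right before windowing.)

10

The receptive field on the zero-padded input at this output position is [1 7 4 / 2 5 5 / 4 10 2]. Elementwise product with the kernel and sum: 1·3 + 2·1 + 5·-1 + 5·2 + 4·-2 + 10·1 + 2·-1.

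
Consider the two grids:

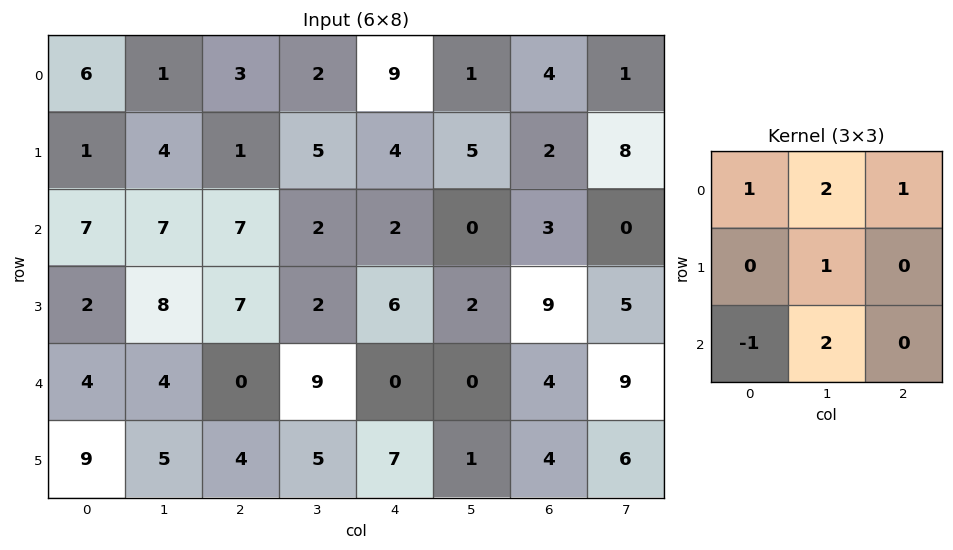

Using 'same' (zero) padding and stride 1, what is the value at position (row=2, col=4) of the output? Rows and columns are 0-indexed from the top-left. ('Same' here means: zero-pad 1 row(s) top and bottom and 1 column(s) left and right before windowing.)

The receptive field on the zero-padded input at this output position is [5 4 5 / 2 2 0 / 2 6 2]. Elementwise product with the kernel and sum: 5·1 + 4·2 + 5·1 + 2·1 + 2·-1 + 6·2.

30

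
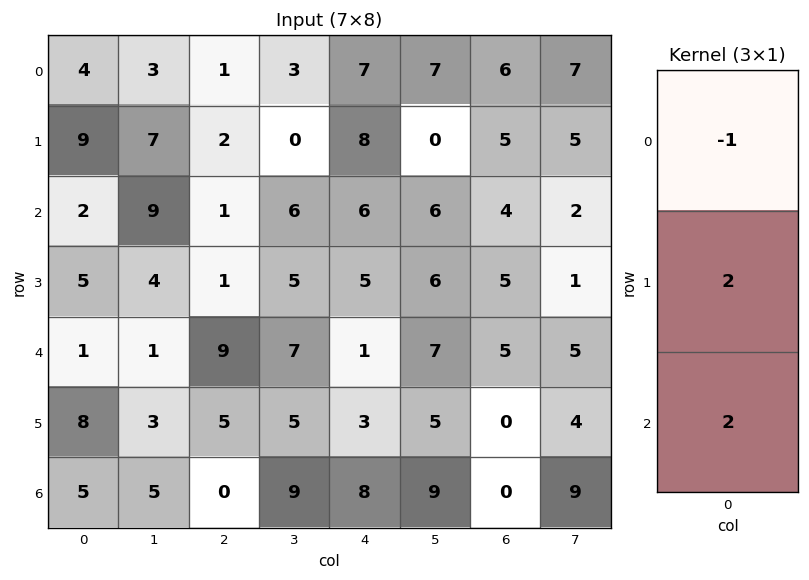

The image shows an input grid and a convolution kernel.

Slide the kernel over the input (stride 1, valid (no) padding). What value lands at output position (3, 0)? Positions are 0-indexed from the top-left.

The receptive field on the input at this output position is [5 / 1 / 8]. Elementwise product with the kernel and sum: 5·-1 + 1·2 + 8·2.

13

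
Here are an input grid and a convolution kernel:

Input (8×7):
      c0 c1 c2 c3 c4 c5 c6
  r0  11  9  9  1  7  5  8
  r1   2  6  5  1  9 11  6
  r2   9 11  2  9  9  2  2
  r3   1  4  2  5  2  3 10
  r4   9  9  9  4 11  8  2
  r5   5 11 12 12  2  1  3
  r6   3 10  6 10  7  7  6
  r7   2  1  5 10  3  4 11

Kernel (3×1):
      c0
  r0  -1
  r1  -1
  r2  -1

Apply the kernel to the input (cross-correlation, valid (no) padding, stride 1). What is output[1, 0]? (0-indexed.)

The receptive field on the input at this output position is [2 / 9 / 1]. Elementwise product with the kernel and sum: 2·-1 + 9·-1 + 1·-1.

-12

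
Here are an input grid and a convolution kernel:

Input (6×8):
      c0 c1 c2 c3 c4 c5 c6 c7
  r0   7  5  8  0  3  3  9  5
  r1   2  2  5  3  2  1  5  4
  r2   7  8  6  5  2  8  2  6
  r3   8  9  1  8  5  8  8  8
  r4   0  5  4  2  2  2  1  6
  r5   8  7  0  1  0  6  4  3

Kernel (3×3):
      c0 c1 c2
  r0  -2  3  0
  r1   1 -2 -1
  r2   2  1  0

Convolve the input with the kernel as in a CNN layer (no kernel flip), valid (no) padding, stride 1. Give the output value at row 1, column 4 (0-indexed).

1

The receptive field on the input at this output position is [2 1 5 / 2 8 2 / 5 8 8]. Elementwise product with the kernel and sum: 2·-2 + 1·3 + 2·1 + 8·-2 + 2·-1 + 5·2 + 8·1.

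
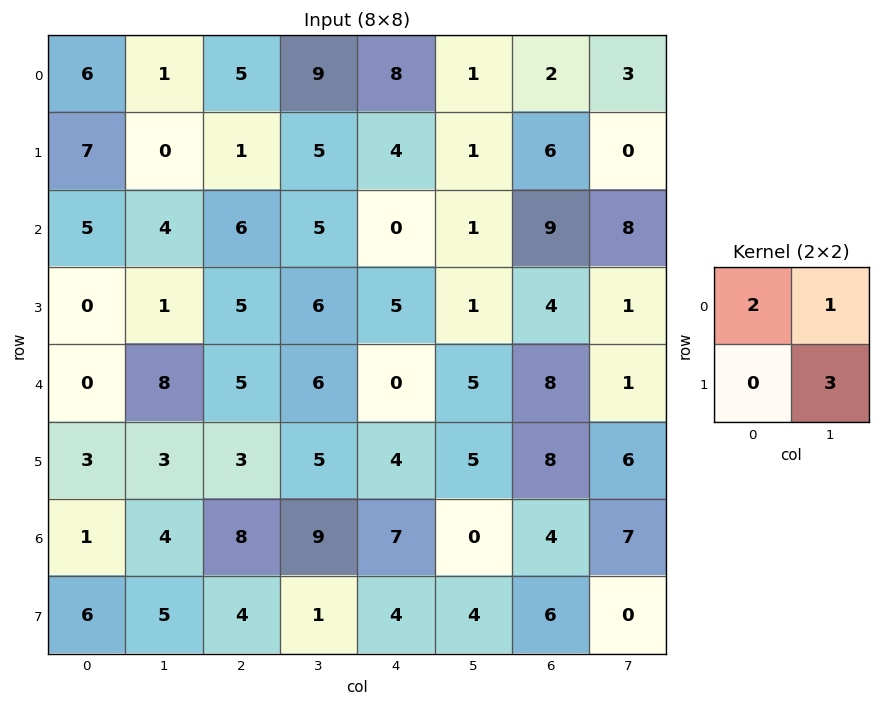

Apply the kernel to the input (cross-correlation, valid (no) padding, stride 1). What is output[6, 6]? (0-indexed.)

15

The receptive field on the input at this output position is [4 7 / 6 0]. Elementwise product with the kernel and sum: 4·2 + 7·1 + 0·3.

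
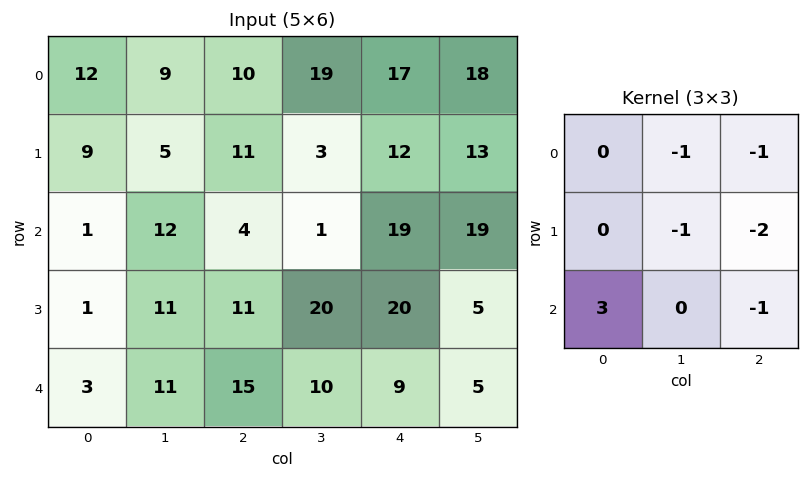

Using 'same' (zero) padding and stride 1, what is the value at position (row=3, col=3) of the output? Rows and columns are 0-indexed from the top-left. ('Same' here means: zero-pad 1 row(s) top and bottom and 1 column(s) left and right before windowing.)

The receptive field on the zero-padded input at this output position is [4 1 19 / 11 20 20 / 15 10 9]. Elementwise product with the kernel and sum: 1·-1 + 19·-1 + 20·-1 + 20·-2 + 15·3 + 9·-1.

-44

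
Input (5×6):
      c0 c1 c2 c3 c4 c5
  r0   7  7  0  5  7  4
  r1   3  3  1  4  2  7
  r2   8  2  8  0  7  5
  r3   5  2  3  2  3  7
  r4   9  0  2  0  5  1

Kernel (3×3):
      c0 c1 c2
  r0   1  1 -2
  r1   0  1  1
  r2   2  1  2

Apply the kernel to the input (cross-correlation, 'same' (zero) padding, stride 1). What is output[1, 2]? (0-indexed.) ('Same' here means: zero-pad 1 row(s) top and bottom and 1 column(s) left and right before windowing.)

14

The receptive field on the zero-padded input at this output position is [7 0 5 / 3 1 4 / 2 8 0]. Elementwise product with the kernel and sum: 7·1 + 0·1 + 5·-2 + 1·1 + 4·1 + 2·2 + 8·1 + 0·2.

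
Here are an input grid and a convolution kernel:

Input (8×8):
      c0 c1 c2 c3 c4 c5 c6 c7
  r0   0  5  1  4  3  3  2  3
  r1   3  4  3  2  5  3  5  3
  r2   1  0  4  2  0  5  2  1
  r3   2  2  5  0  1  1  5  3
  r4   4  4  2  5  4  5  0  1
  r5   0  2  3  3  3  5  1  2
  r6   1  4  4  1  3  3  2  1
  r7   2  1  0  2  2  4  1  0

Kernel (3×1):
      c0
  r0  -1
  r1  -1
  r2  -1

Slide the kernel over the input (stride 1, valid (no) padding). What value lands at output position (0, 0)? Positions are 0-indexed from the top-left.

The receptive field on the input at this output position is [0 / 3 / 1]. Elementwise product with the kernel and sum: 0·-1 + 3·-1 + 1·-1.

-4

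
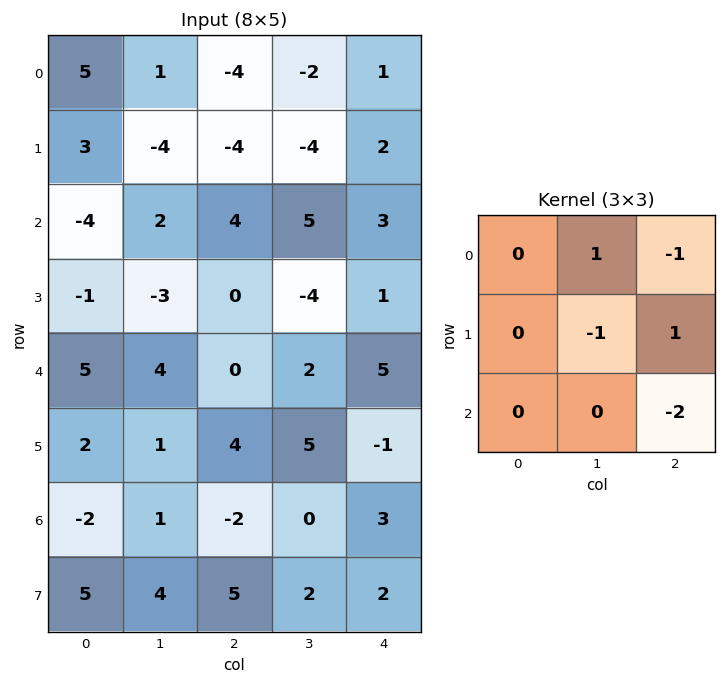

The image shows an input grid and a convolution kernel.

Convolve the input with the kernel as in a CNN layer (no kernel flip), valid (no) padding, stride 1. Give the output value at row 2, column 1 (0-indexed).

-9

The receptive field on the input at this output position is [2 4 5 / -3 0 -4 / 4 0 2]. Elementwise product with the kernel and sum: 4·1 + 5·-1 + 0·-1 + -4·1 + 2·-2.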